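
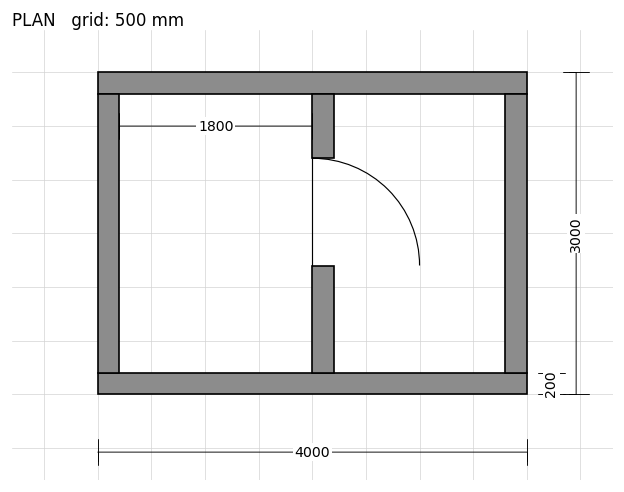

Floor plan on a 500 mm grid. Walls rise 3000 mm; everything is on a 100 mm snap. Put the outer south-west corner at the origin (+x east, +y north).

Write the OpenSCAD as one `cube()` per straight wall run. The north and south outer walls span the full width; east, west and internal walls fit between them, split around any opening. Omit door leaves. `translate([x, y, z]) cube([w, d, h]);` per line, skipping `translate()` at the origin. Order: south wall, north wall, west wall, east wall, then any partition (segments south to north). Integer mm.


cube([4000, 200, 3000]);
translate([0, 2800, 0]) cube([4000, 200, 3000]);
translate([0, 200, 0]) cube([200, 2600, 3000]);
translate([3800, 200, 0]) cube([200, 2600, 3000]);
translate([2000, 200, 0]) cube([200, 1000, 3000]);
translate([2000, 2200, 0]) cube([200, 600, 3000]);


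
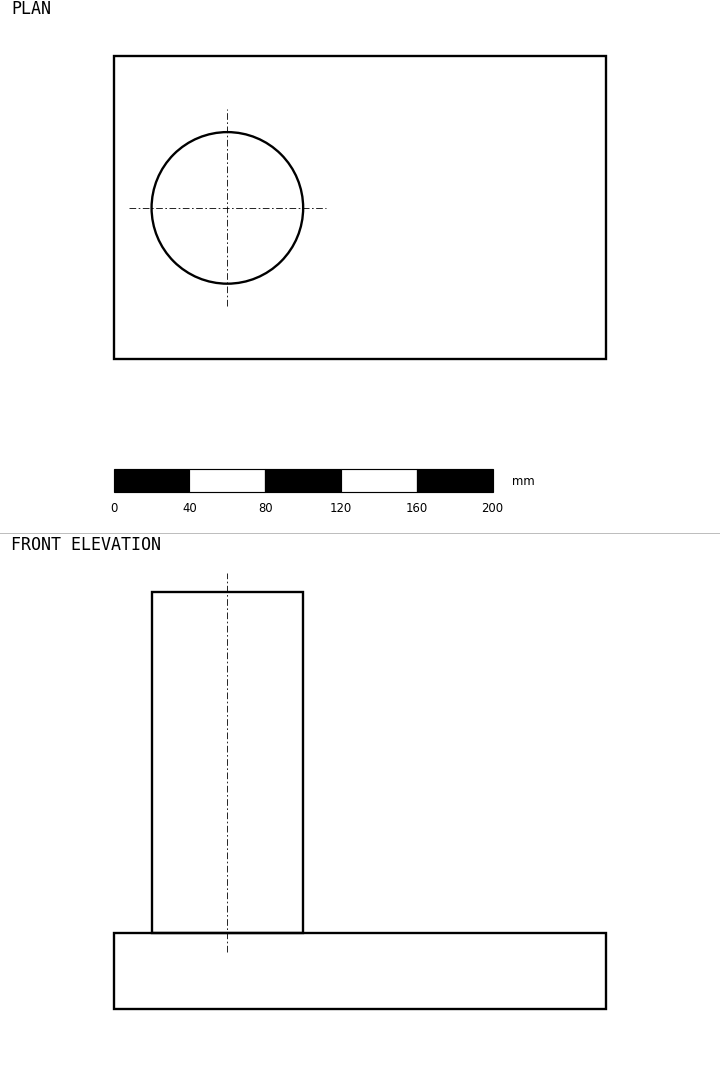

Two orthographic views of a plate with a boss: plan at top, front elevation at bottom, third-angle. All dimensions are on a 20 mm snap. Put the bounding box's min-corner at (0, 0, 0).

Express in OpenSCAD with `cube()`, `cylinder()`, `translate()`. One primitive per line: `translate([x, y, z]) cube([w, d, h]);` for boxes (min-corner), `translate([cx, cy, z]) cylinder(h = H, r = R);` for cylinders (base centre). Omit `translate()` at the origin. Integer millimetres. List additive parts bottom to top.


cube([260, 160, 40]);
translate([60, 80, 40]) cylinder(h = 180, r = 40);


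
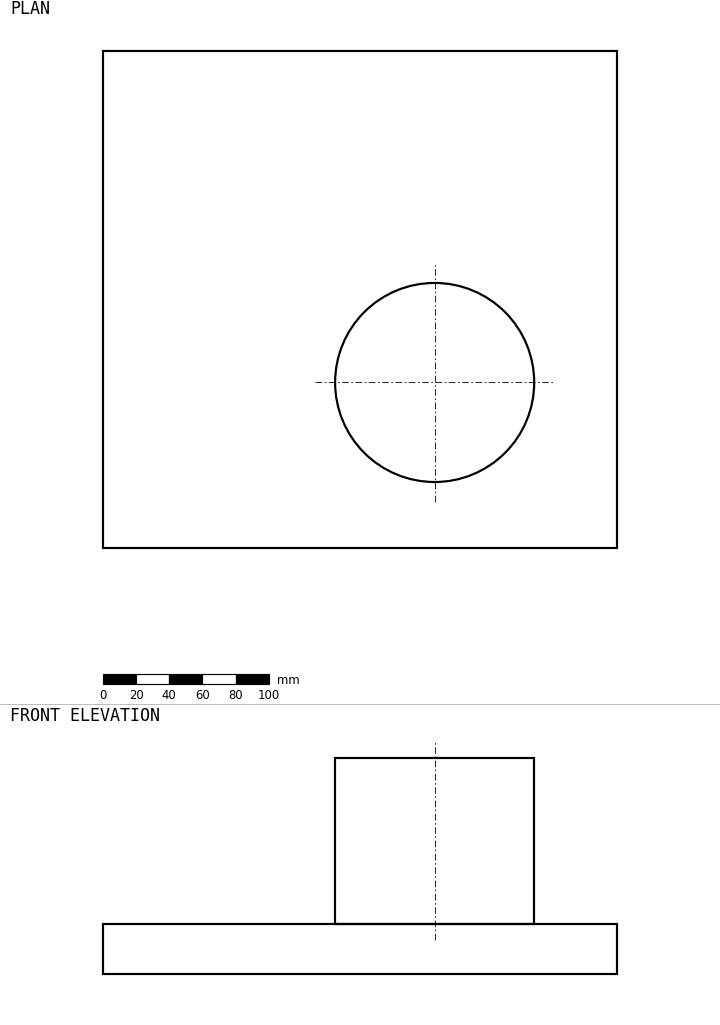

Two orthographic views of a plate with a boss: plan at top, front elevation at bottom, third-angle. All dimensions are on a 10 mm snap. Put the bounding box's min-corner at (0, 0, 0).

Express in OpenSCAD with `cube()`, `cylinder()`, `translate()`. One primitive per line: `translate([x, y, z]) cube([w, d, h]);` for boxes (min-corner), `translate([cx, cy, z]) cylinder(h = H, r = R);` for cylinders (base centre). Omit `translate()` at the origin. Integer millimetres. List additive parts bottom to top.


cube([310, 300, 30]);
translate([200, 100, 30]) cylinder(h = 100, r = 60);


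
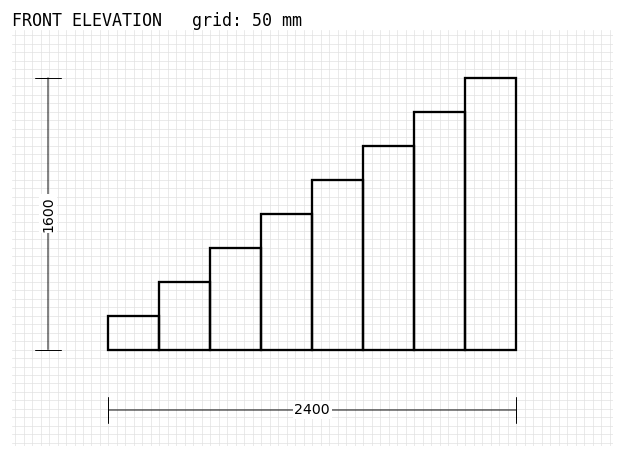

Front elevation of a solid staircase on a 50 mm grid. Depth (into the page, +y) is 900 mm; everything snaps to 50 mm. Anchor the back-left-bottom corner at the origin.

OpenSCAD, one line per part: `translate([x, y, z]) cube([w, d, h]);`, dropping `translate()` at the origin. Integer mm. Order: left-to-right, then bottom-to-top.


cube([300, 900, 200]);
translate([300, 0, 0]) cube([300, 900, 400]);
translate([600, 0, 0]) cube([300, 900, 600]);
translate([900, 0, 0]) cube([300, 900, 800]);
translate([1200, 0, 0]) cube([300, 900, 1000]);
translate([1500, 0, 0]) cube([300, 900, 1200]);
translate([1800, 0, 0]) cube([300, 900, 1400]);
translate([2100, 0, 0]) cube([300, 900, 1600]);


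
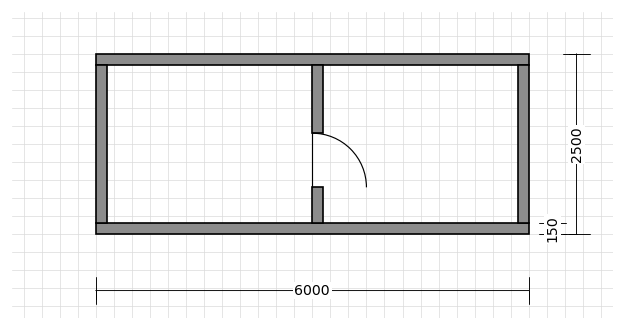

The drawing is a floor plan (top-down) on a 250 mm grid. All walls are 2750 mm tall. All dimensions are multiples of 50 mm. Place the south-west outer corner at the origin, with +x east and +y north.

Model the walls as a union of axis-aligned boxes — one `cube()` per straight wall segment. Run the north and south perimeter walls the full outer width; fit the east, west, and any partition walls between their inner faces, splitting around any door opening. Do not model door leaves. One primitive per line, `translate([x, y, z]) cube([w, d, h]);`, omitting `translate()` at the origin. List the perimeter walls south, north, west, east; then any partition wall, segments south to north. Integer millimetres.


cube([6000, 150, 2750]);
translate([0, 2350, 0]) cube([6000, 150, 2750]);
translate([0, 150, 0]) cube([150, 2200, 2750]);
translate([5850, 150, 0]) cube([150, 2200, 2750]);
translate([3000, 150, 0]) cube([150, 500, 2750]);
translate([3000, 1400, 0]) cube([150, 950, 2750]);


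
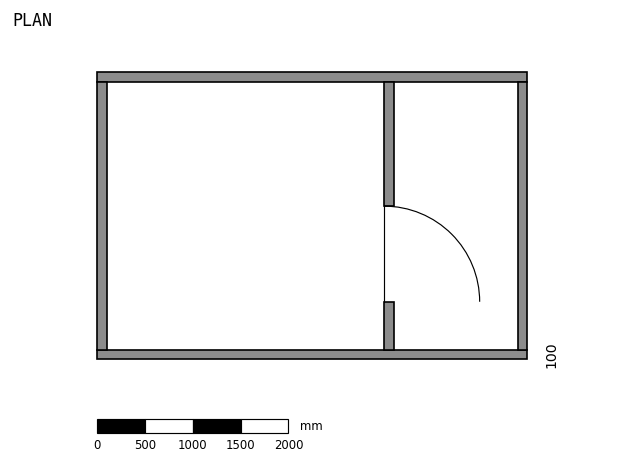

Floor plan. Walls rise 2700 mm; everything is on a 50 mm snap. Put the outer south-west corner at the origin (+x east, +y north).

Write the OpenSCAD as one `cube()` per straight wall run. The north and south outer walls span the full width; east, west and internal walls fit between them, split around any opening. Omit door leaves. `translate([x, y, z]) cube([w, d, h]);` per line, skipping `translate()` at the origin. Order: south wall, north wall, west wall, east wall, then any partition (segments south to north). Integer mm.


cube([4500, 100, 2700]);
translate([0, 2900, 0]) cube([4500, 100, 2700]);
translate([0, 100, 0]) cube([100, 2800, 2700]);
translate([4400, 100, 0]) cube([100, 2800, 2700]);
translate([3000, 100, 0]) cube([100, 500, 2700]);
translate([3000, 1600, 0]) cube([100, 1300, 2700]);


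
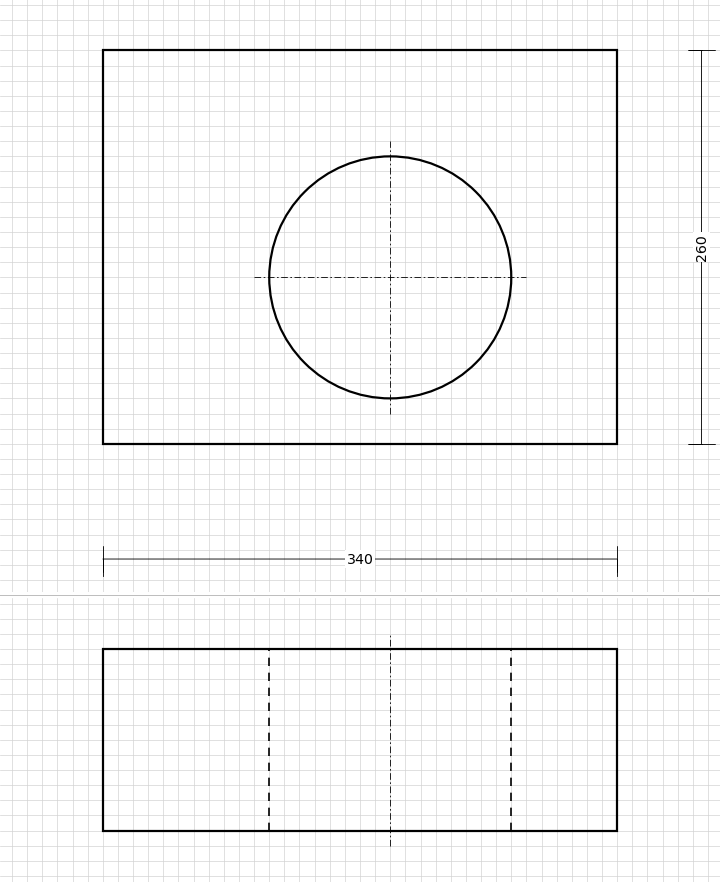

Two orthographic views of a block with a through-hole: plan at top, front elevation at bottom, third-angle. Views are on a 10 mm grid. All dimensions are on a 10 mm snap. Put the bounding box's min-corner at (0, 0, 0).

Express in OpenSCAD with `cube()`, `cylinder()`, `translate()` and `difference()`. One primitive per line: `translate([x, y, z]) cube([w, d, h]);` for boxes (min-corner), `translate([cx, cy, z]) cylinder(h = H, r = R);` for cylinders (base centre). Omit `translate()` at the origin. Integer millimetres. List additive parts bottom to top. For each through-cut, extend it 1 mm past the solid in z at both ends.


difference() {
  cube([340, 260, 120]);
  translate([190, 110, -1]) cylinder(h = 122, r = 80);
}


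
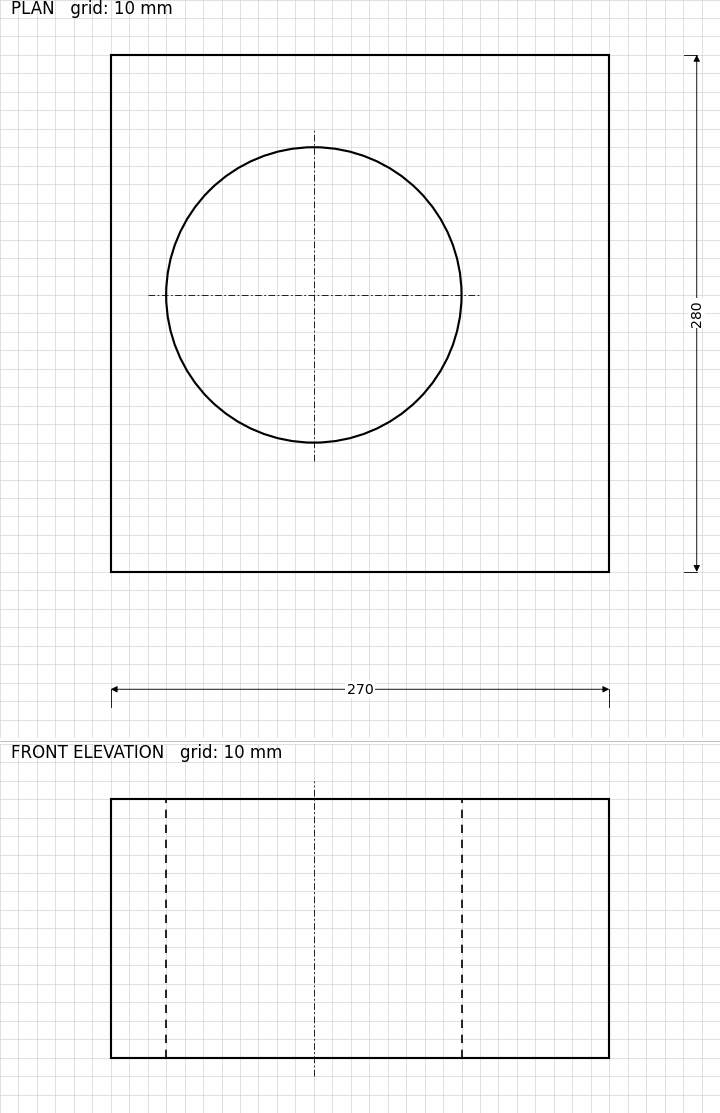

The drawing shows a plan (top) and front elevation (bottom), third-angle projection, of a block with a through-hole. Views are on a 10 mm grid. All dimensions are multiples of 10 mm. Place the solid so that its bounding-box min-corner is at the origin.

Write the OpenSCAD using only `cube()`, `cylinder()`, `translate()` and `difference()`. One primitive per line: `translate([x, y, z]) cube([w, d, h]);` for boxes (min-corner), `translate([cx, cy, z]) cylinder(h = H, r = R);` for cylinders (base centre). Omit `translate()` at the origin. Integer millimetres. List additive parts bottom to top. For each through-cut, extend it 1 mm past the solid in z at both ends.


difference() {
  cube([270, 280, 140]);
  translate([110, 150, -1]) cylinder(h = 142, r = 80);
}


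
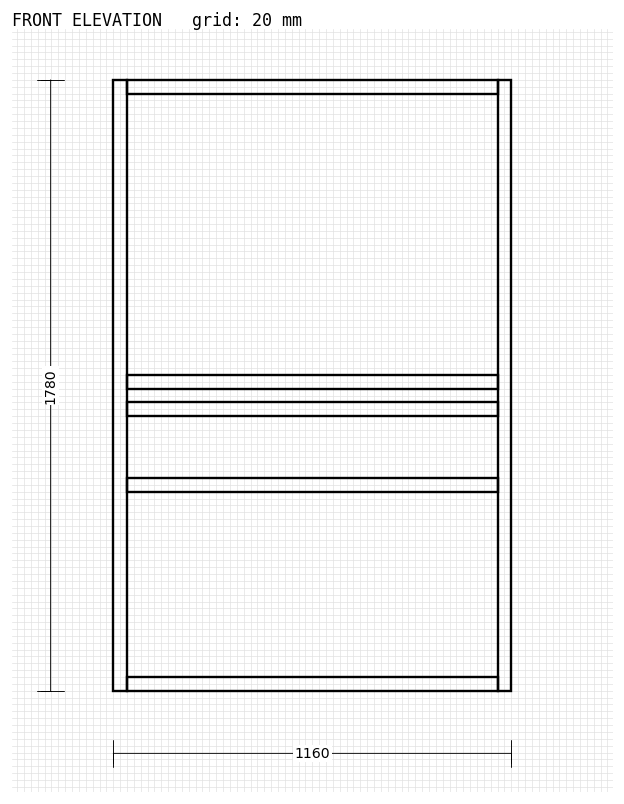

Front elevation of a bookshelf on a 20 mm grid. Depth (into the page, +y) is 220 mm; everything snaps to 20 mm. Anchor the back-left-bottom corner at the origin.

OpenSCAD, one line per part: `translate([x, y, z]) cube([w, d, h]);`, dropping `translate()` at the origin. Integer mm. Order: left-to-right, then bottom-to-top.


cube([40, 220, 1780]);
translate([40, 0, 0]) cube([1080, 220, 40]);
translate([40, 0, 580]) cube([1080, 220, 40]);
translate([40, 0, 800]) cube([1080, 220, 40]);
translate([40, 0, 880]) cube([1080, 220, 40]);
translate([40, 0, 1740]) cube([1080, 220, 40]);
translate([1120, 0, 0]) cube([40, 220, 1780]);


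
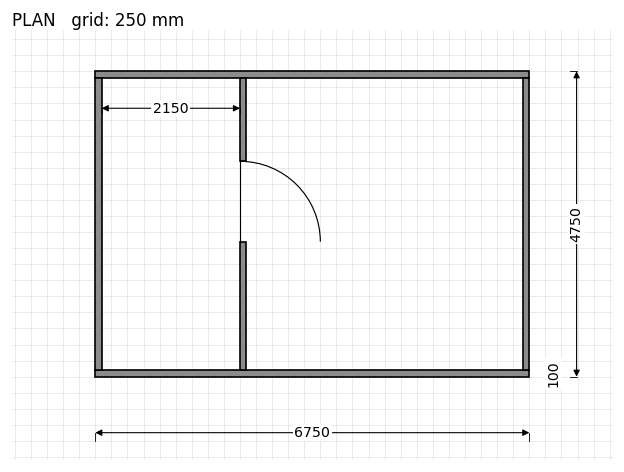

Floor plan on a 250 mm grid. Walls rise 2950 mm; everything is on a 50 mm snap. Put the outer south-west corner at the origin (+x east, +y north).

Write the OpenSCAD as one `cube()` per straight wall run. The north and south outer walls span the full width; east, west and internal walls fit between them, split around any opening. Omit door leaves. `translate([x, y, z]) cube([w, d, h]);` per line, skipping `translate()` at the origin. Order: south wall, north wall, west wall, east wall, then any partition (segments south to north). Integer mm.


cube([6750, 100, 2950]);
translate([0, 4650, 0]) cube([6750, 100, 2950]);
translate([0, 100, 0]) cube([100, 4550, 2950]);
translate([6650, 100, 0]) cube([100, 4550, 2950]);
translate([2250, 100, 0]) cube([100, 2000, 2950]);
translate([2250, 3350, 0]) cube([100, 1300, 2950]);


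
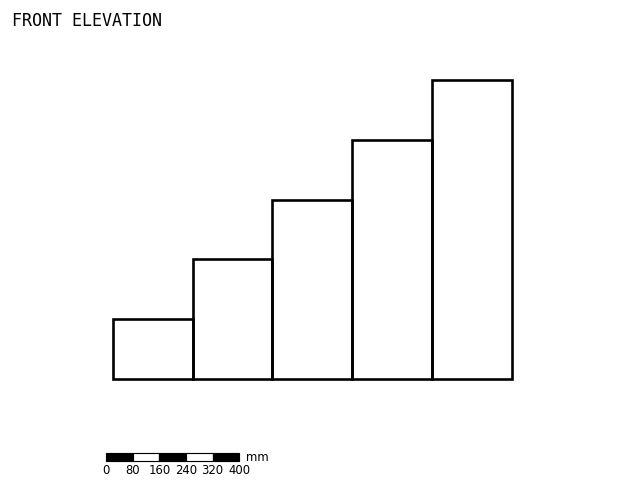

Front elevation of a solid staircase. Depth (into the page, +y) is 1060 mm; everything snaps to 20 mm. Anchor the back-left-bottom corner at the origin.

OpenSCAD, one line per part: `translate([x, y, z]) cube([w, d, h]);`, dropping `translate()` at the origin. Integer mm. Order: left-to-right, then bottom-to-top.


cube([240, 1060, 180]);
translate([240, 0, 0]) cube([240, 1060, 360]);
translate([480, 0, 0]) cube([240, 1060, 540]);
translate([720, 0, 0]) cube([240, 1060, 720]);
translate([960, 0, 0]) cube([240, 1060, 900]);


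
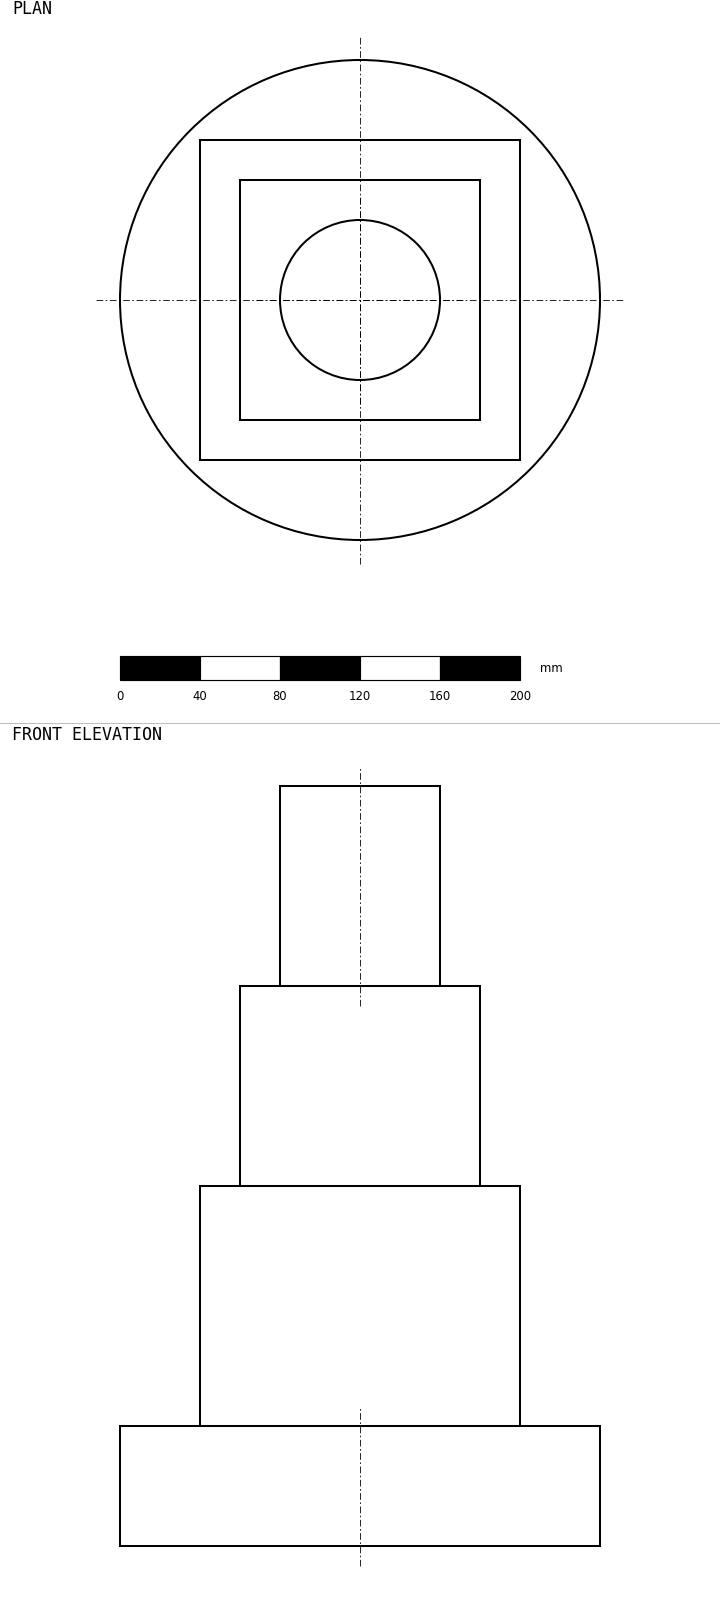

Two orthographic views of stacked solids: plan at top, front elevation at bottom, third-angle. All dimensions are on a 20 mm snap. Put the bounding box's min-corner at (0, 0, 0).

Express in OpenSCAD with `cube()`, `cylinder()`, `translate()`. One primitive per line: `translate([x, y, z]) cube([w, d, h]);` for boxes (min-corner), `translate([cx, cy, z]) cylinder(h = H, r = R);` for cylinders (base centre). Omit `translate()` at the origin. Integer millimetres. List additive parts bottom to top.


translate([120, 120, 0]) cylinder(h = 60, r = 120);
translate([40, 40, 60]) cube([160, 160, 120]);
translate([60, 60, 180]) cube([120, 120, 100]);
translate([120, 120, 280]) cylinder(h = 100, r = 40);


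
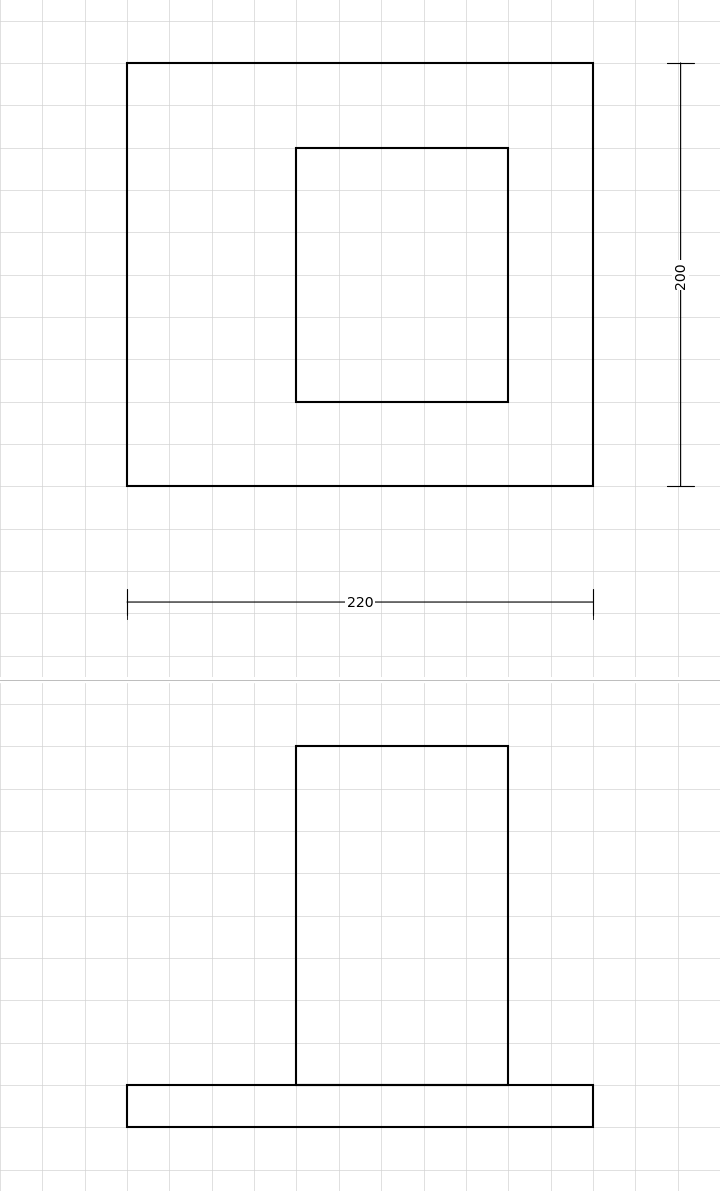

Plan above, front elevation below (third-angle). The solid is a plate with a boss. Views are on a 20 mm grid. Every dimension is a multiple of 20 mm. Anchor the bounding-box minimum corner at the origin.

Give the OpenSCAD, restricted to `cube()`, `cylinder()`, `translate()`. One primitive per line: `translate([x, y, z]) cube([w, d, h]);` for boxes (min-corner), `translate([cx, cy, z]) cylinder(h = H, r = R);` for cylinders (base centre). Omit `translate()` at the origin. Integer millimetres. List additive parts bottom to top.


cube([220, 200, 20]);
translate([80, 40, 20]) cube([100, 120, 160]);


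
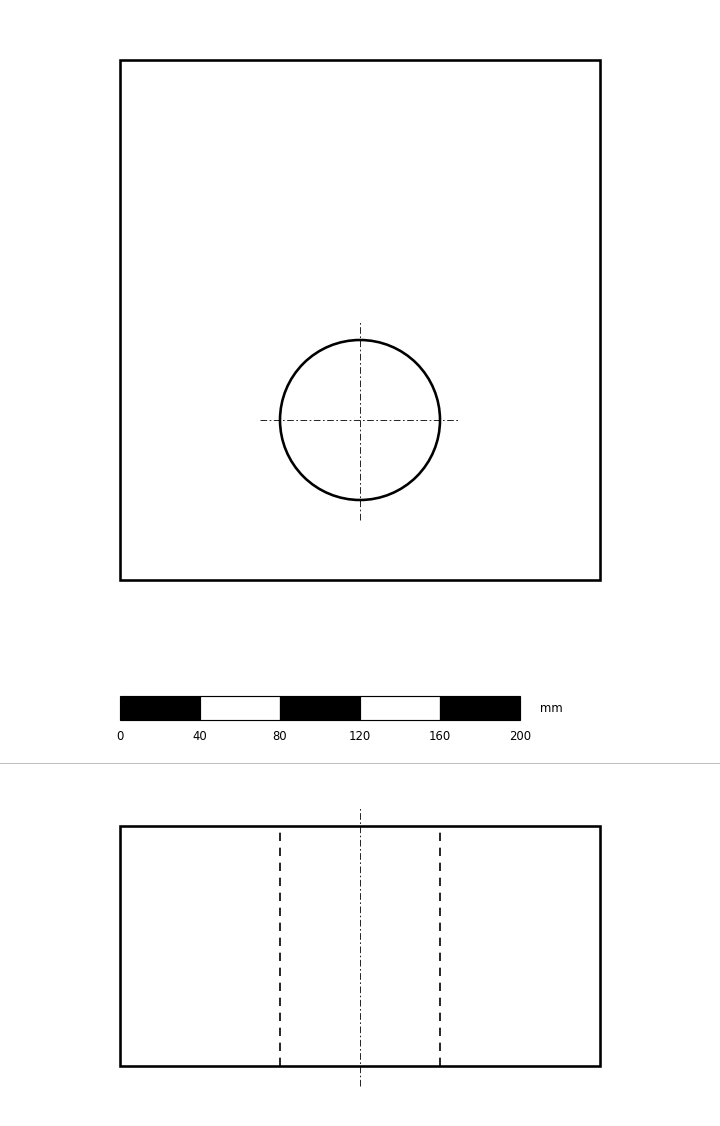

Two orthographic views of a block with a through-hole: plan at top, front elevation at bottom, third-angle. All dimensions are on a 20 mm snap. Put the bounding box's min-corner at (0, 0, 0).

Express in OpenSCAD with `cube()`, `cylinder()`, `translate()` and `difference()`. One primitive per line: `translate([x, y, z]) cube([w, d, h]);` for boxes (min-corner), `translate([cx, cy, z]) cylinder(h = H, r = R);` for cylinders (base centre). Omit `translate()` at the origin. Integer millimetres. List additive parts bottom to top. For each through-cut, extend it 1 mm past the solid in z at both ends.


difference() {
  cube([240, 260, 120]);
  translate([120, 80, -1]) cylinder(h = 122, r = 40);
}


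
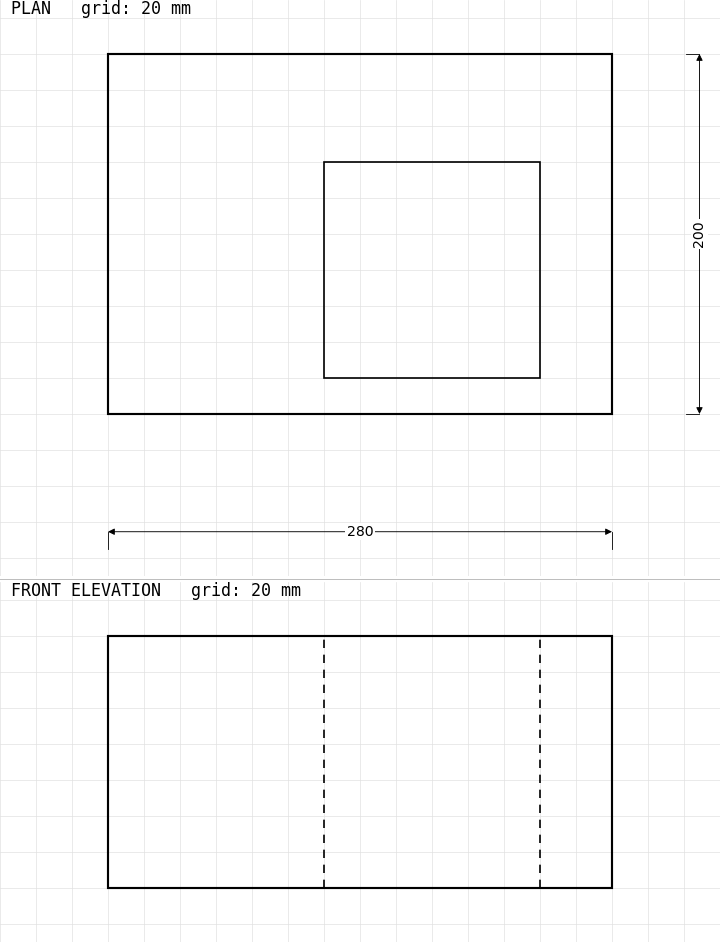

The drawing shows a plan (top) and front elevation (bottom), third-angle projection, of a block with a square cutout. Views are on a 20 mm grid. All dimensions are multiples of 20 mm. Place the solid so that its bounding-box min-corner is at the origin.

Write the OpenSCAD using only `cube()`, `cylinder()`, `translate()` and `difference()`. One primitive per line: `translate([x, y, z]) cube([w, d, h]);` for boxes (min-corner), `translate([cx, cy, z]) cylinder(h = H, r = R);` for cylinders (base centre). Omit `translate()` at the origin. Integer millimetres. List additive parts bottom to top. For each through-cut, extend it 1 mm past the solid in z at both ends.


difference() {
  cube([280, 200, 140]);
  translate([120, 20, -1]) cube([120, 120, 142]);
}


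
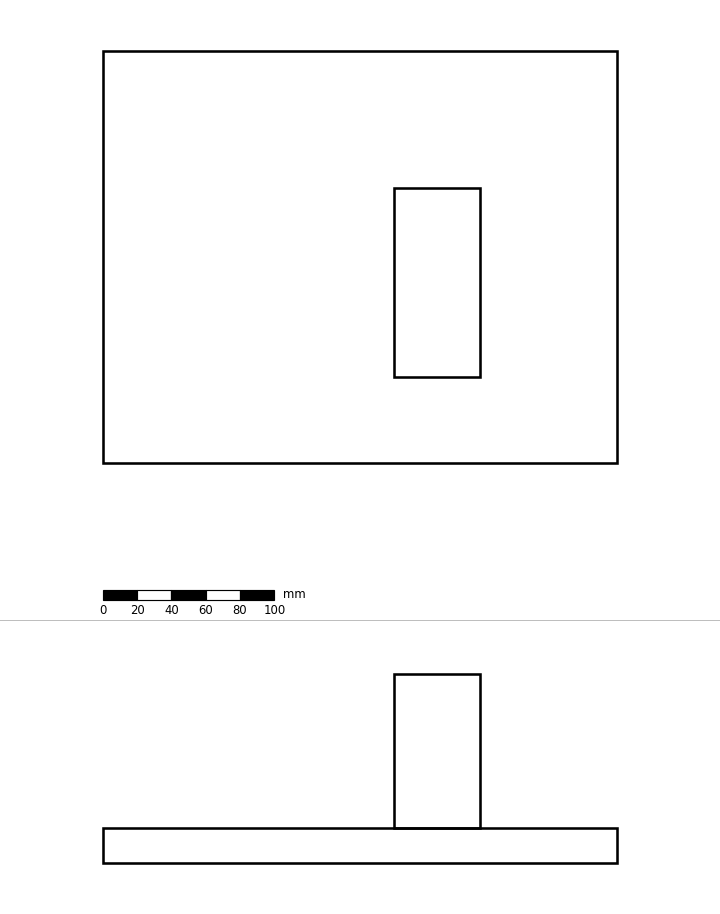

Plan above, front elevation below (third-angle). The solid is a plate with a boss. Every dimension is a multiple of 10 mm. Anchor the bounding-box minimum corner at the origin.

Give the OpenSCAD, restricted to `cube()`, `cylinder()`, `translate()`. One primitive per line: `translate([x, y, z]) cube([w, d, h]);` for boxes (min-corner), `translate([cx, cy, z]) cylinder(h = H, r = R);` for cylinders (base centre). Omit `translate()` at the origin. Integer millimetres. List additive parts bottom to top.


cube([300, 240, 20]);
translate([170, 50, 20]) cube([50, 110, 90]);


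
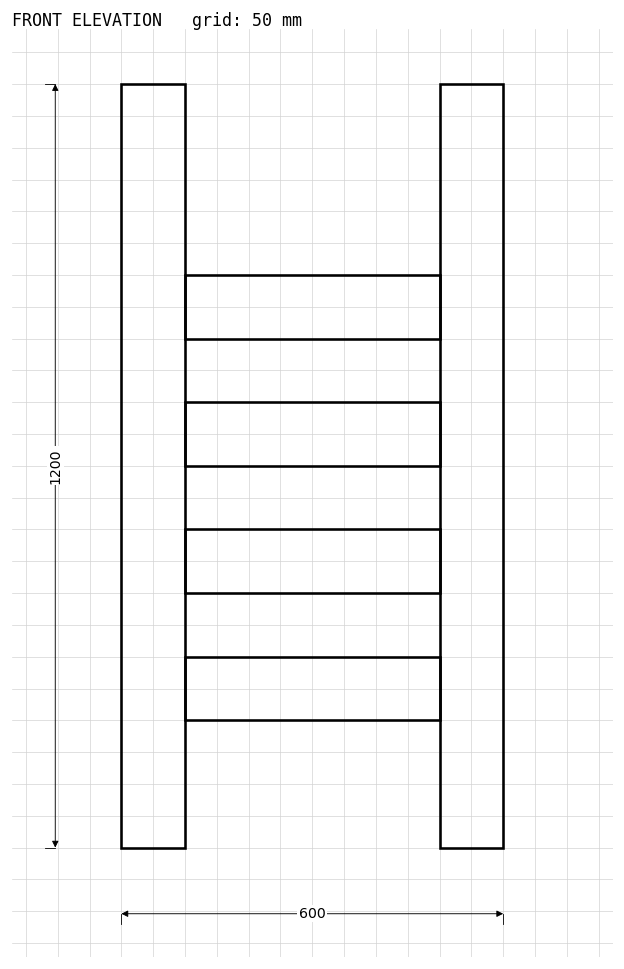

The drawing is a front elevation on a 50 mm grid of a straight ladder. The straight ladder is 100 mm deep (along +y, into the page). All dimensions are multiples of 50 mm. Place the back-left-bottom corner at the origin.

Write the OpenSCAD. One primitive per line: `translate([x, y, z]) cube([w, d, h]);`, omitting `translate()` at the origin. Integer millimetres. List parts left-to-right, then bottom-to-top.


cube([100, 100, 1200]);
translate([100, 0, 200]) cube([400, 100, 100]);
translate([100, 0, 400]) cube([400, 100, 100]);
translate([100, 0, 600]) cube([400, 100, 100]);
translate([100, 0, 800]) cube([400, 100, 100]);
translate([500, 0, 0]) cube([100, 100, 1200]);


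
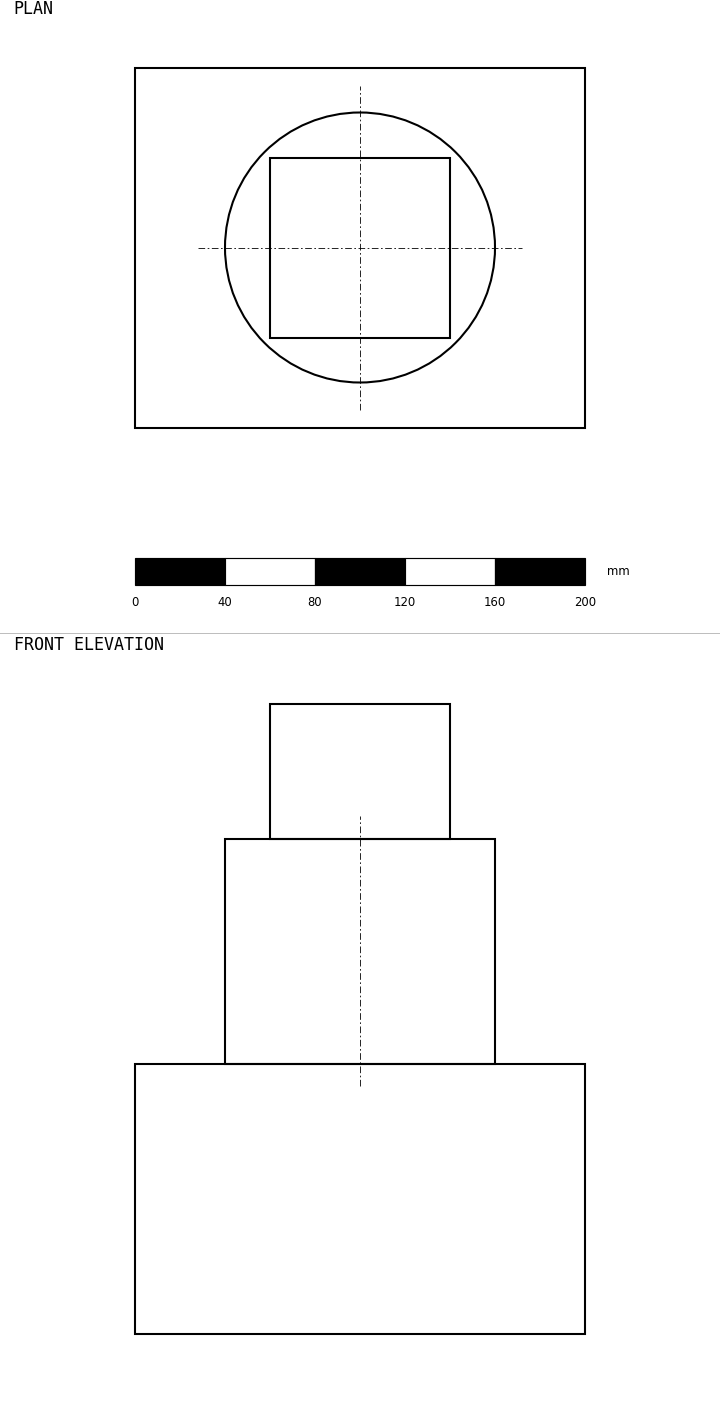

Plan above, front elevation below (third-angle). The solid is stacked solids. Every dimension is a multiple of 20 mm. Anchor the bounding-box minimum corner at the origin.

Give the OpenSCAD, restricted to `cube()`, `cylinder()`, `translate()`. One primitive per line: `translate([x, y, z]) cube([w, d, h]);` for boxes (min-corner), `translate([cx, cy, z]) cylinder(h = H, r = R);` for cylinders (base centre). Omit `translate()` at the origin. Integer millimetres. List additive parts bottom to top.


cube([200, 160, 120]);
translate([100, 80, 120]) cylinder(h = 100, r = 60);
translate([60, 40, 220]) cube([80, 80, 60]);


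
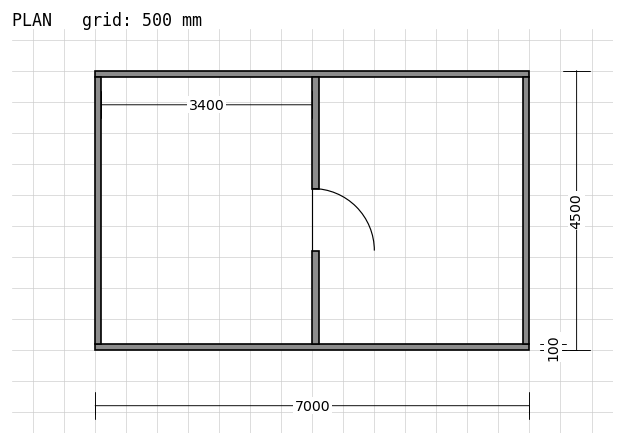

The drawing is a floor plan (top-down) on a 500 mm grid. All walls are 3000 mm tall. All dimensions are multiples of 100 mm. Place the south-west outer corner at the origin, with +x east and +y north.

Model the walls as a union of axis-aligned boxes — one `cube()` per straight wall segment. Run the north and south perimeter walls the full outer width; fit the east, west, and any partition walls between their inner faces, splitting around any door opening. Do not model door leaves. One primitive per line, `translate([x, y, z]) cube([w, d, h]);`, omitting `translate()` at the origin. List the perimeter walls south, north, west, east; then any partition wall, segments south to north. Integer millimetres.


cube([7000, 100, 3000]);
translate([0, 4400, 0]) cube([7000, 100, 3000]);
translate([0, 100, 0]) cube([100, 4300, 3000]);
translate([6900, 100, 0]) cube([100, 4300, 3000]);
translate([3500, 100, 0]) cube([100, 1500, 3000]);
translate([3500, 2600, 0]) cube([100, 1800, 3000]);


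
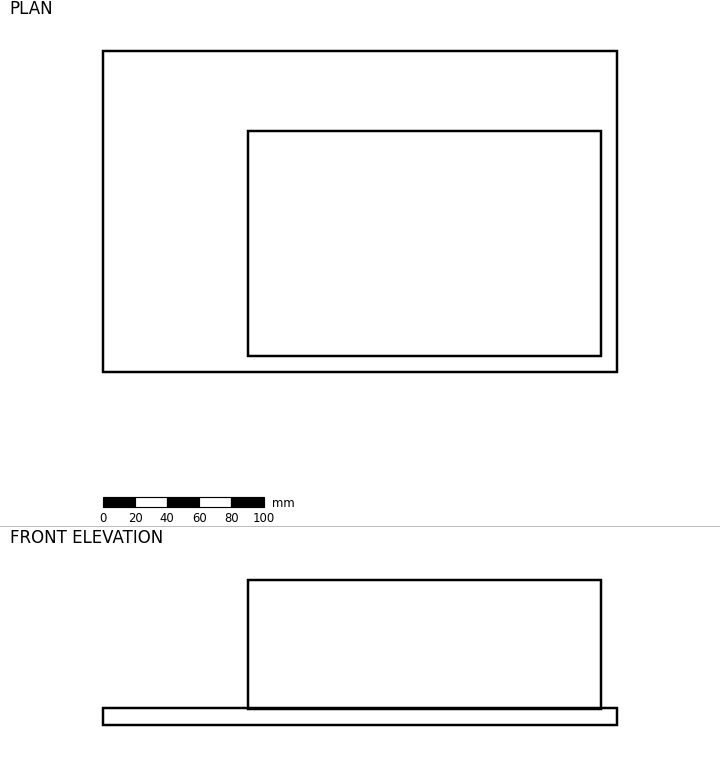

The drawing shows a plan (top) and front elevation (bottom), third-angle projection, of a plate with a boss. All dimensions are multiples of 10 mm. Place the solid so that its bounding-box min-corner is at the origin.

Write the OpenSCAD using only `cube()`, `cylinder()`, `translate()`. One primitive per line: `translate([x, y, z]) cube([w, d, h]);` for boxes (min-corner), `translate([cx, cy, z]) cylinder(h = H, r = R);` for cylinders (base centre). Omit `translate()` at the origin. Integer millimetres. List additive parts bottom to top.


cube([320, 200, 10]);
translate([90, 10, 10]) cube([220, 140, 80]);


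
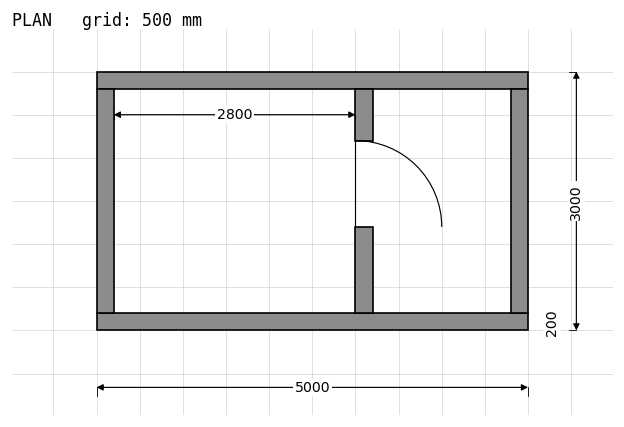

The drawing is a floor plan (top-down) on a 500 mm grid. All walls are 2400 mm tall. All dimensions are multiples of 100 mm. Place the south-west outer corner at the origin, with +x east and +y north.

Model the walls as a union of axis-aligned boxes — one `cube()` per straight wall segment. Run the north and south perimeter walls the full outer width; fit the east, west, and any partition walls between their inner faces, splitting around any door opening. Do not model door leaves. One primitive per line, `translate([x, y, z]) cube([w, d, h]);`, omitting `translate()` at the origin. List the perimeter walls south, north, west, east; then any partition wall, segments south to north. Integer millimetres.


cube([5000, 200, 2400]);
translate([0, 2800, 0]) cube([5000, 200, 2400]);
translate([0, 200, 0]) cube([200, 2600, 2400]);
translate([4800, 200, 0]) cube([200, 2600, 2400]);
translate([3000, 200, 0]) cube([200, 1000, 2400]);
translate([3000, 2200, 0]) cube([200, 600, 2400]);


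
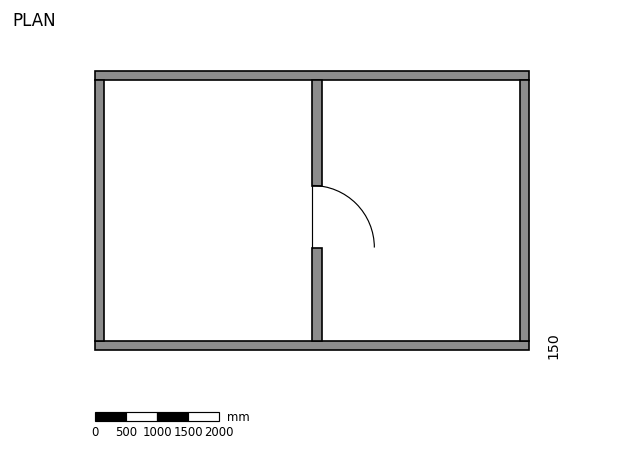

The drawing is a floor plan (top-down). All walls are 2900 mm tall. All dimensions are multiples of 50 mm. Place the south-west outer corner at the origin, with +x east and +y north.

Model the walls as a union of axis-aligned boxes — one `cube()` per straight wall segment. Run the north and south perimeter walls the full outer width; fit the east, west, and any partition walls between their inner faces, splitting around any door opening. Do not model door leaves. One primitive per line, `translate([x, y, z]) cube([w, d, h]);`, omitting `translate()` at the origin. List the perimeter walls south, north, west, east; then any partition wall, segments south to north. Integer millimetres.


cube([7000, 150, 2900]);
translate([0, 4350, 0]) cube([7000, 150, 2900]);
translate([0, 150, 0]) cube([150, 4200, 2900]);
translate([6850, 150, 0]) cube([150, 4200, 2900]);
translate([3500, 150, 0]) cube([150, 1500, 2900]);
translate([3500, 2650, 0]) cube([150, 1700, 2900]);


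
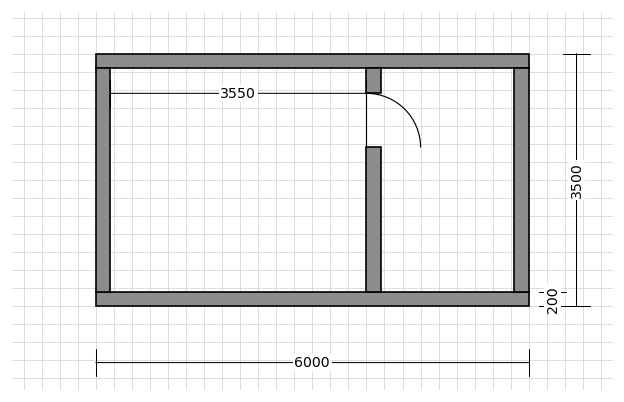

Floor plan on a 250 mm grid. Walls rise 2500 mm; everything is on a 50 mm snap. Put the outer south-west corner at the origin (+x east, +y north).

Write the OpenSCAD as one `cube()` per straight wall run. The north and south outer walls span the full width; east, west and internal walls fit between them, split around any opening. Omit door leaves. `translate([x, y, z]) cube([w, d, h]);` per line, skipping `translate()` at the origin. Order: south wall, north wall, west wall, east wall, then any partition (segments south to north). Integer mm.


cube([6000, 200, 2500]);
translate([0, 3300, 0]) cube([6000, 200, 2500]);
translate([0, 200, 0]) cube([200, 3100, 2500]);
translate([5800, 200, 0]) cube([200, 3100, 2500]);
translate([3750, 200, 0]) cube([200, 2000, 2500]);
translate([3750, 2950, 0]) cube([200, 350, 2500]);


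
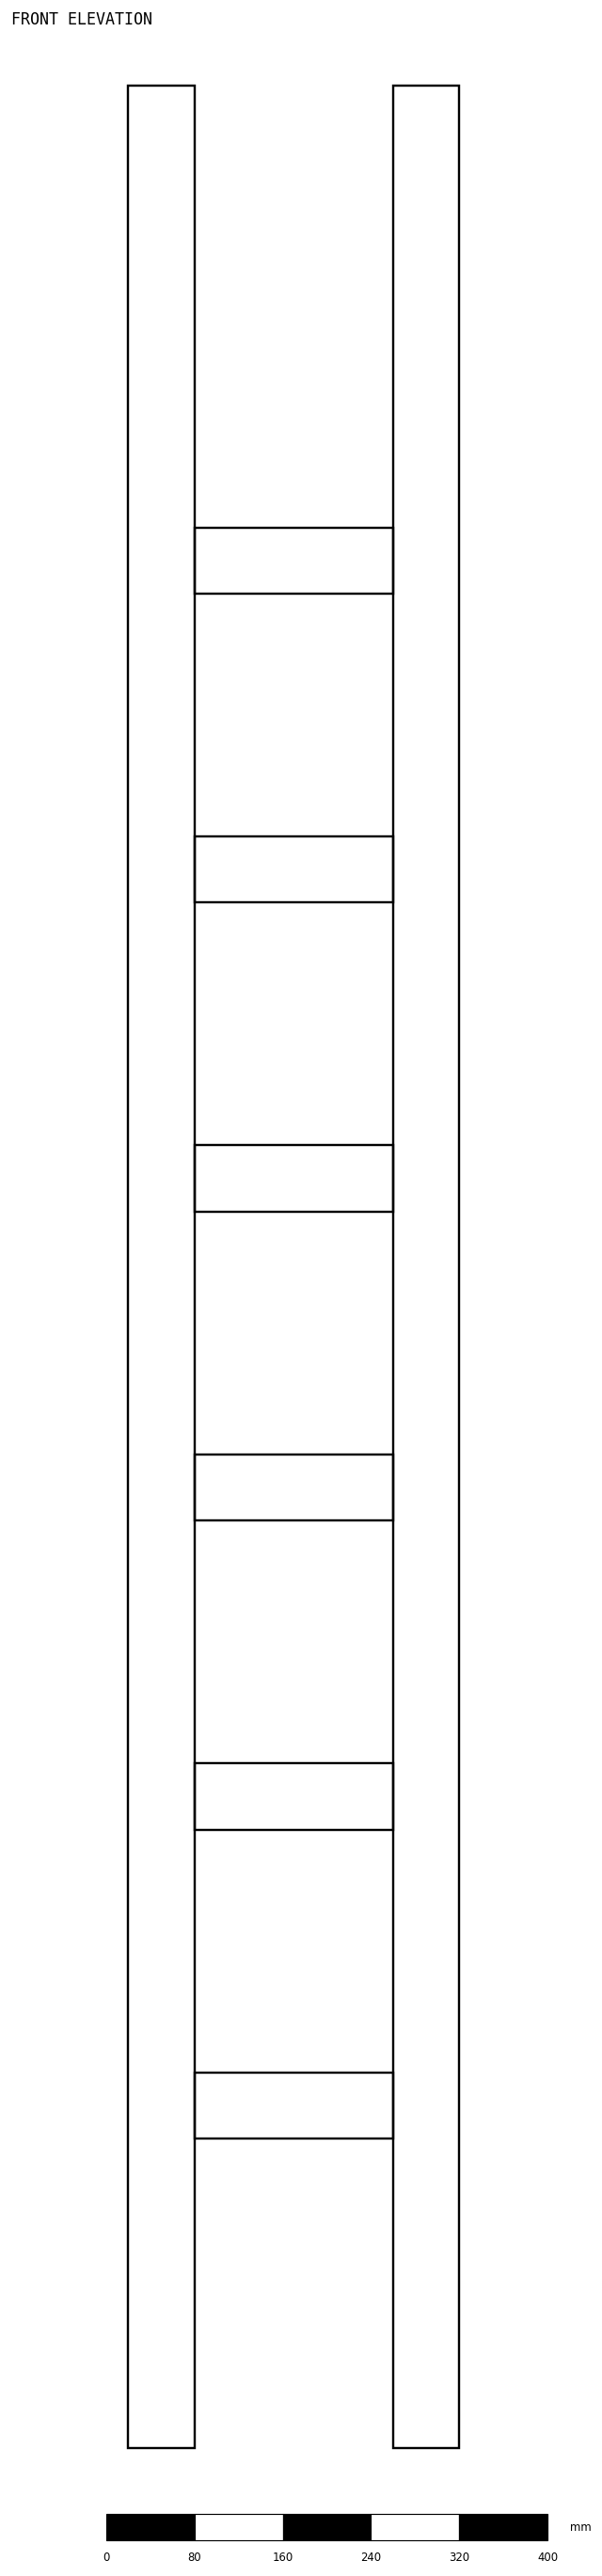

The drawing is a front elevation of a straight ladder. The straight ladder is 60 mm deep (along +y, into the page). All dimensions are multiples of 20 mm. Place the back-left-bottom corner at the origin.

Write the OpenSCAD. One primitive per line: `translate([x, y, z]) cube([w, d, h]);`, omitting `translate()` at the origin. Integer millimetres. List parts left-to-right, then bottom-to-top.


cube([60, 60, 2140]);
translate([60, 0, 280]) cube([180, 60, 60]);
translate([60, 0, 560]) cube([180, 60, 60]);
translate([60, 0, 840]) cube([180, 60, 60]);
translate([60, 0, 1120]) cube([180, 60, 60]);
translate([60, 0, 1400]) cube([180, 60, 60]);
translate([60, 0, 1680]) cube([180, 60, 60]);
translate([240, 0, 0]) cube([60, 60, 2140]);


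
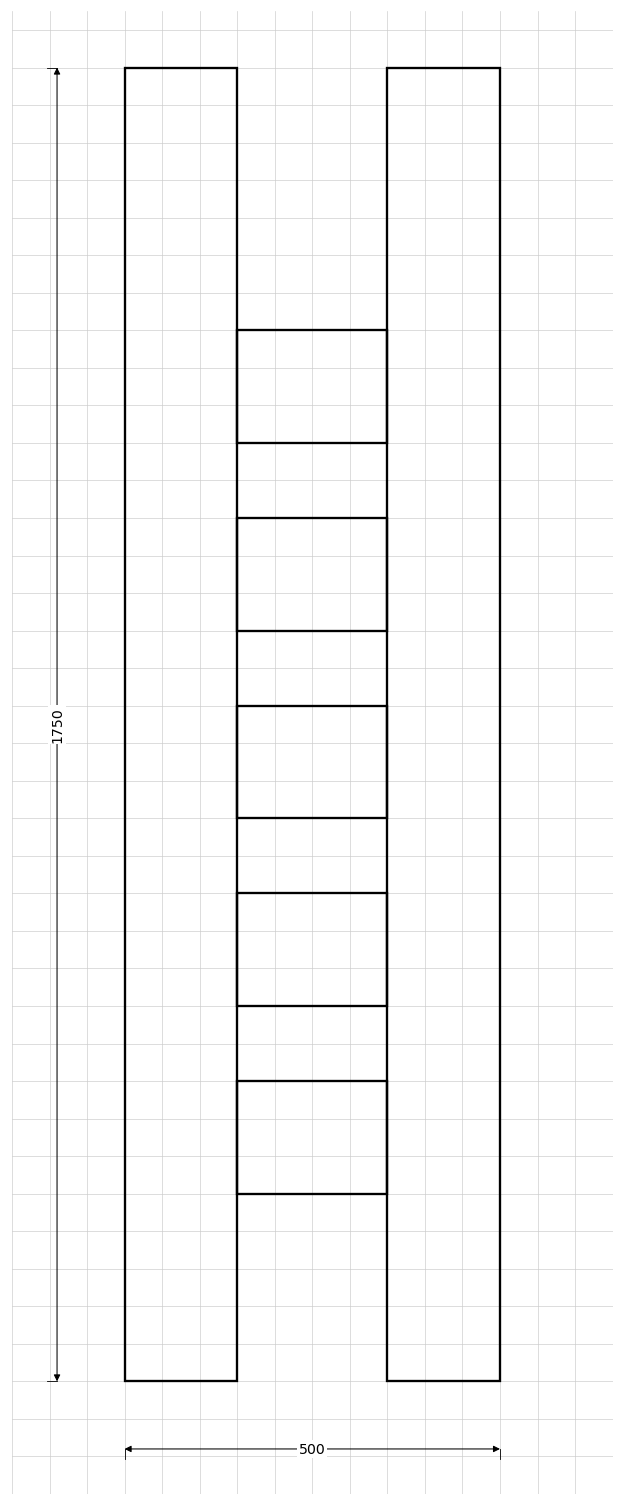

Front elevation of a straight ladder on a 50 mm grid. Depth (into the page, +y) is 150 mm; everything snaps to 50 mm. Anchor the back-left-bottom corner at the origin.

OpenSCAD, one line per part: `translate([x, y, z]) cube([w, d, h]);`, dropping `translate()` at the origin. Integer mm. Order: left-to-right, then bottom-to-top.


cube([150, 150, 1750]);
translate([150, 0, 250]) cube([200, 150, 150]);
translate([150, 0, 500]) cube([200, 150, 150]);
translate([150, 0, 750]) cube([200, 150, 150]);
translate([150, 0, 1000]) cube([200, 150, 150]);
translate([150, 0, 1250]) cube([200, 150, 150]);
translate([350, 0, 0]) cube([150, 150, 1750]);


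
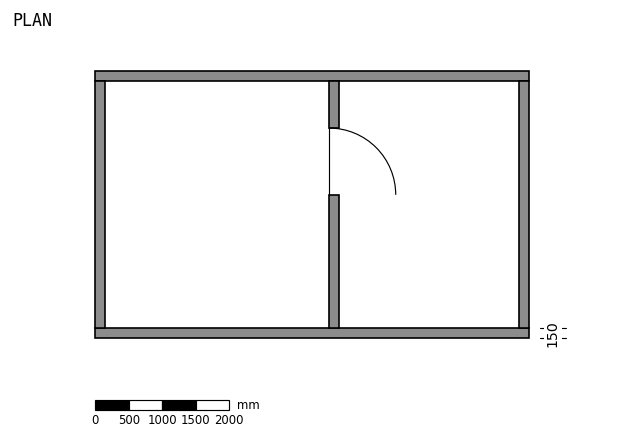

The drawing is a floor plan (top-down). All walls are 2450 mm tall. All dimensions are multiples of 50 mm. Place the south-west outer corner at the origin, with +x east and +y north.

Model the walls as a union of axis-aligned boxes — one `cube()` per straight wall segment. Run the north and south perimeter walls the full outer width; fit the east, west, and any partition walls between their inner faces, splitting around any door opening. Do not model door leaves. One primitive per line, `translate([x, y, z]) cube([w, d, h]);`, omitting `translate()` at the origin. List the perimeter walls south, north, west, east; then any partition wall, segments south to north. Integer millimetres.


cube([6500, 150, 2450]);
translate([0, 3850, 0]) cube([6500, 150, 2450]);
translate([0, 150, 0]) cube([150, 3700, 2450]);
translate([6350, 150, 0]) cube([150, 3700, 2450]);
translate([3500, 150, 0]) cube([150, 2000, 2450]);
translate([3500, 3150, 0]) cube([150, 700, 2450]);


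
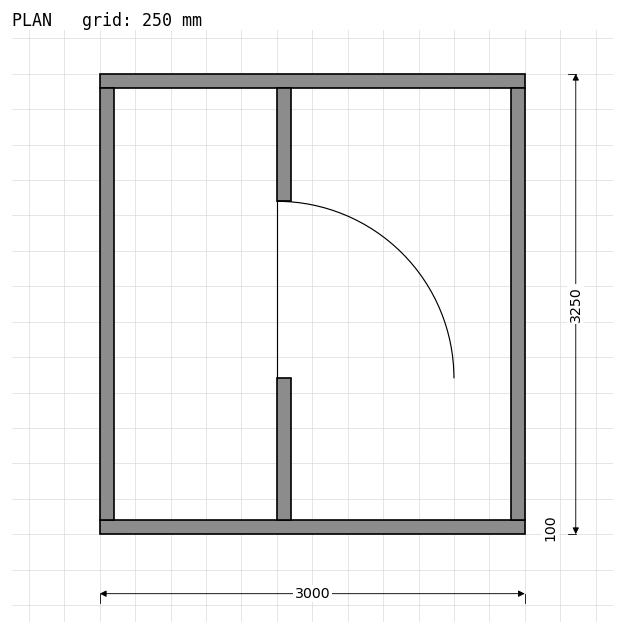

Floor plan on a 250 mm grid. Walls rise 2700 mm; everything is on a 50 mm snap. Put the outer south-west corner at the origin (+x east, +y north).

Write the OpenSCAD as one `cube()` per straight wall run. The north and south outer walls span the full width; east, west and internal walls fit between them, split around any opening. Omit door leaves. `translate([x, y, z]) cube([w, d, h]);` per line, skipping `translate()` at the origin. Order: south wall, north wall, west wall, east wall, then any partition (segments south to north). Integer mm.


cube([3000, 100, 2700]);
translate([0, 3150, 0]) cube([3000, 100, 2700]);
translate([0, 100, 0]) cube([100, 3050, 2700]);
translate([2900, 100, 0]) cube([100, 3050, 2700]);
translate([1250, 100, 0]) cube([100, 1000, 2700]);
translate([1250, 2350, 0]) cube([100, 800, 2700]);


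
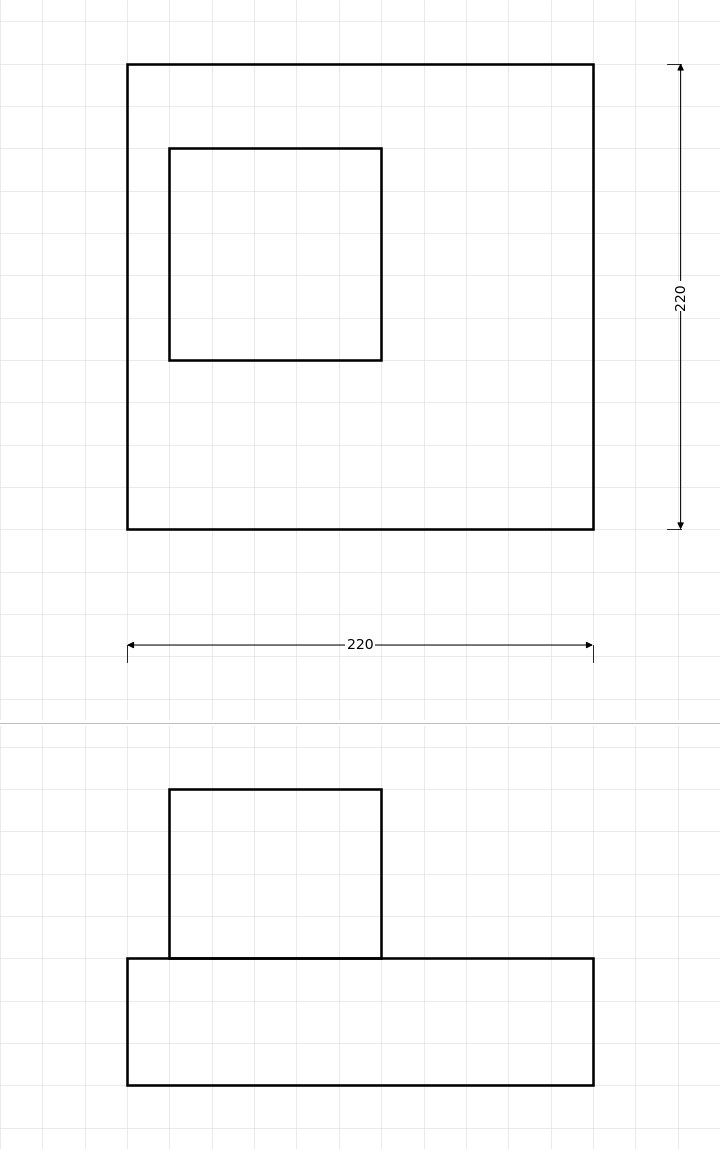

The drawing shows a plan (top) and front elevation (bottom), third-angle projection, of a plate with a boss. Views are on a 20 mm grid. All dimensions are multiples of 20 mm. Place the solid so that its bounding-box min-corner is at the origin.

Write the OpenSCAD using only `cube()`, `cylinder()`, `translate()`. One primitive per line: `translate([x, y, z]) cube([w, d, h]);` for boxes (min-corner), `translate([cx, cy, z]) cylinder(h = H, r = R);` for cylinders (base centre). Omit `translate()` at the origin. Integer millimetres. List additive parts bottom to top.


cube([220, 220, 60]);
translate([20, 80, 60]) cube([100, 100, 80]);


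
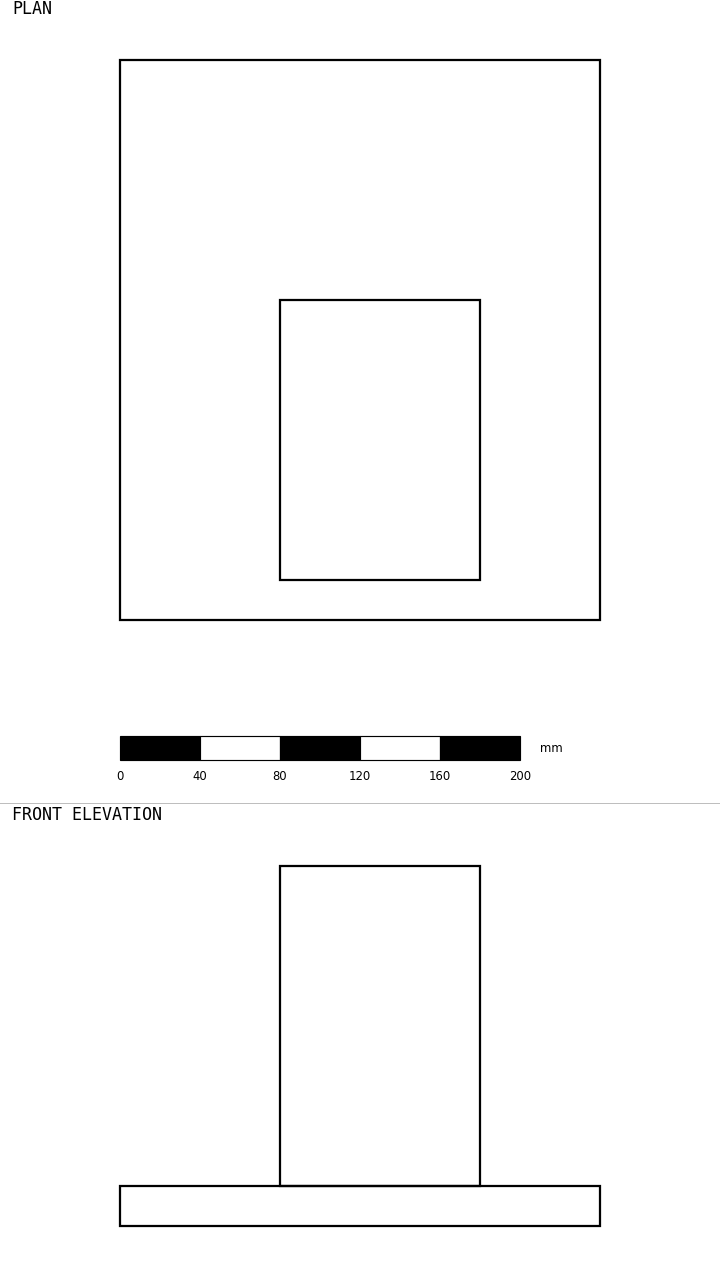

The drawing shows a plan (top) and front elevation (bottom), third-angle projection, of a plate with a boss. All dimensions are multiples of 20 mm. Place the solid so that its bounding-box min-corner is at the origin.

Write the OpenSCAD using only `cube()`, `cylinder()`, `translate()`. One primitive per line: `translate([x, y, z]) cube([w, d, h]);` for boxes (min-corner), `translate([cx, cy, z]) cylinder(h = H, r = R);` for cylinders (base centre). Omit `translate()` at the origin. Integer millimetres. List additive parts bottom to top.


cube([240, 280, 20]);
translate([80, 20, 20]) cube([100, 140, 160]);


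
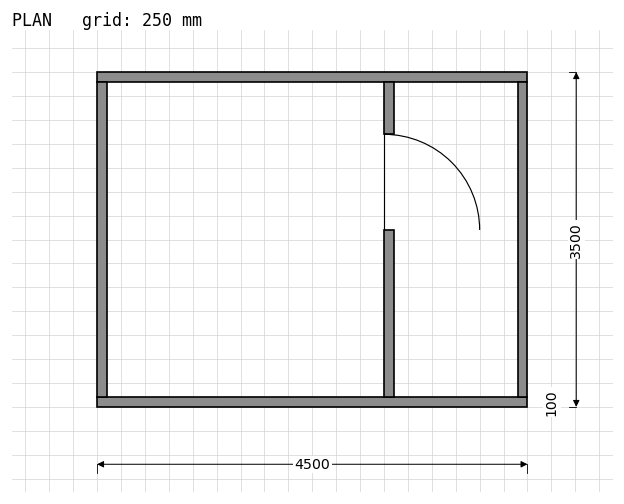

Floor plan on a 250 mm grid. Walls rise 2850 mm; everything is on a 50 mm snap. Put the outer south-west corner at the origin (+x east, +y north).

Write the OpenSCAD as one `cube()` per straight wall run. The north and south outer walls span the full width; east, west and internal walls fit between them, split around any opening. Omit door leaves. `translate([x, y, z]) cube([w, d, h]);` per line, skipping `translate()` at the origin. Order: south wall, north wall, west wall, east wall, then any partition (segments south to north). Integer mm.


cube([4500, 100, 2850]);
translate([0, 3400, 0]) cube([4500, 100, 2850]);
translate([0, 100, 0]) cube([100, 3300, 2850]);
translate([4400, 100, 0]) cube([100, 3300, 2850]);
translate([3000, 100, 0]) cube([100, 1750, 2850]);
translate([3000, 2850, 0]) cube([100, 550, 2850]);


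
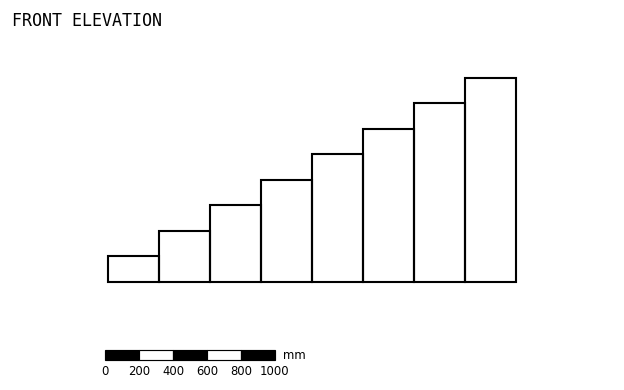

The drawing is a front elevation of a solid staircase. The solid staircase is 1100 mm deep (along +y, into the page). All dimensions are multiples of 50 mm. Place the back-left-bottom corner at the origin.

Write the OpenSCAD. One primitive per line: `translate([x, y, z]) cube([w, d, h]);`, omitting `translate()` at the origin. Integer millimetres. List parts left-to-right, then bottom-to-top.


cube([300, 1100, 150]);
translate([300, 0, 0]) cube([300, 1100, 300]);
translate([600, 0, 0]) cube([300, 1100, 450]);
translate([900, 0, 0]) cube([300, 1100, 600]);
translate([1200, 0, 0]) cube([300, 1100, 750]);
translate([1500, 0, 0]) cube([300, 1100, 900]);
translate([1800, 0, 0]) cube([300, 1100, 1050]);
translate([2100, 0, 0]) cube([300, 1100, 1200]);


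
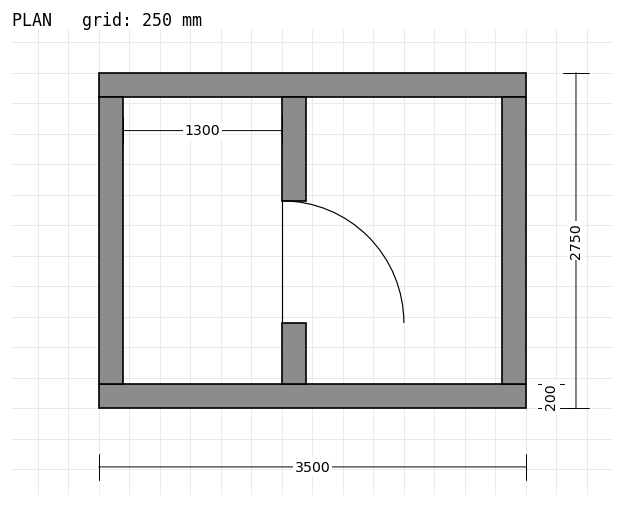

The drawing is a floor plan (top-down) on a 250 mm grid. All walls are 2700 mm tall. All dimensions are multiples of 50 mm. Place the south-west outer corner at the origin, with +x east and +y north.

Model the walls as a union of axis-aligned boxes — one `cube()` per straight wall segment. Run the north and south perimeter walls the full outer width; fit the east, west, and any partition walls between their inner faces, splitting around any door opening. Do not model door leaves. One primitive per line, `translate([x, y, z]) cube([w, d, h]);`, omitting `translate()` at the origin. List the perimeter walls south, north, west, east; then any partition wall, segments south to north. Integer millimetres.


cube([3500, 200, 2700]);
translate([0, 2550, 0]) cube([3500, 200, 2700]);
translate([0, 200, 0]) cube([200, 2350, 2700]);
translate([3300, 200, 0]) cube([200, 2350, 2700]);
translate([1500, 200, 0]) cube([200, 500, 2700]);
translate([1500, 1700, 0]) cube([200, 850, 2700]);


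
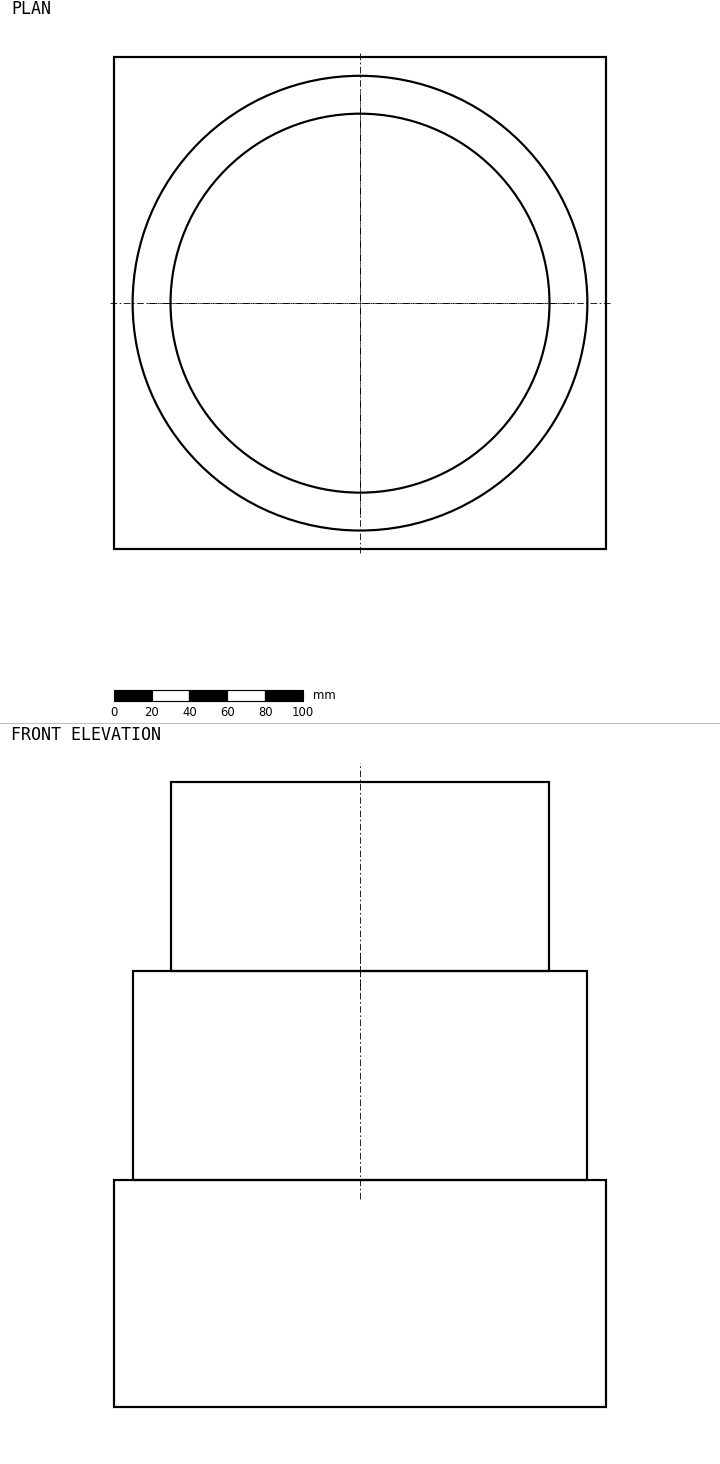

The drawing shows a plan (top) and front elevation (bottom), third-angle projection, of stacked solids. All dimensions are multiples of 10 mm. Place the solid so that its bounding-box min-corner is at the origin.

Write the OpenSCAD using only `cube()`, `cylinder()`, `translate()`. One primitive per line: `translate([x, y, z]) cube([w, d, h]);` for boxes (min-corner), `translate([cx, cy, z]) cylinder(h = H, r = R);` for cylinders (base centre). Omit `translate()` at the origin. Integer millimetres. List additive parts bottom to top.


cube([260, 260, 120]);
translate([130, 130, 120]) cylinder(h = 110, r = 120);
translate([130, 130, 230]) cylinder(h = 100, r = 100);


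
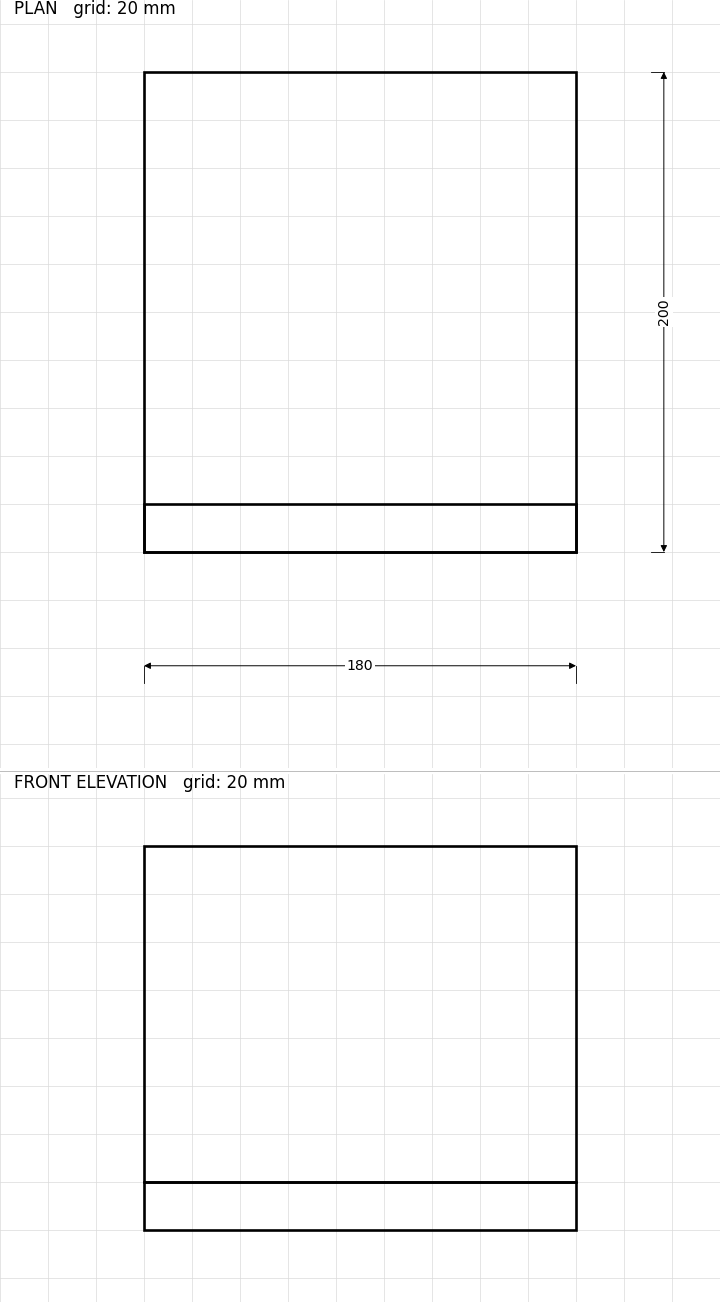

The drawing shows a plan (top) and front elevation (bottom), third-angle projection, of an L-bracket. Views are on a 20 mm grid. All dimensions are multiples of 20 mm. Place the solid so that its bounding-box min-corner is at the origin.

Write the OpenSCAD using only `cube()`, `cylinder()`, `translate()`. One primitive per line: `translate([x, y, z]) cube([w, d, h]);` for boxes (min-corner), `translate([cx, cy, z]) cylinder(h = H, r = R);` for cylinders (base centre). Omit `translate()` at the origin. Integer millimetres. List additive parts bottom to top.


cube([180, 200, 20]);
translate([0, 0, 20]) cube([180, 20, 140]);


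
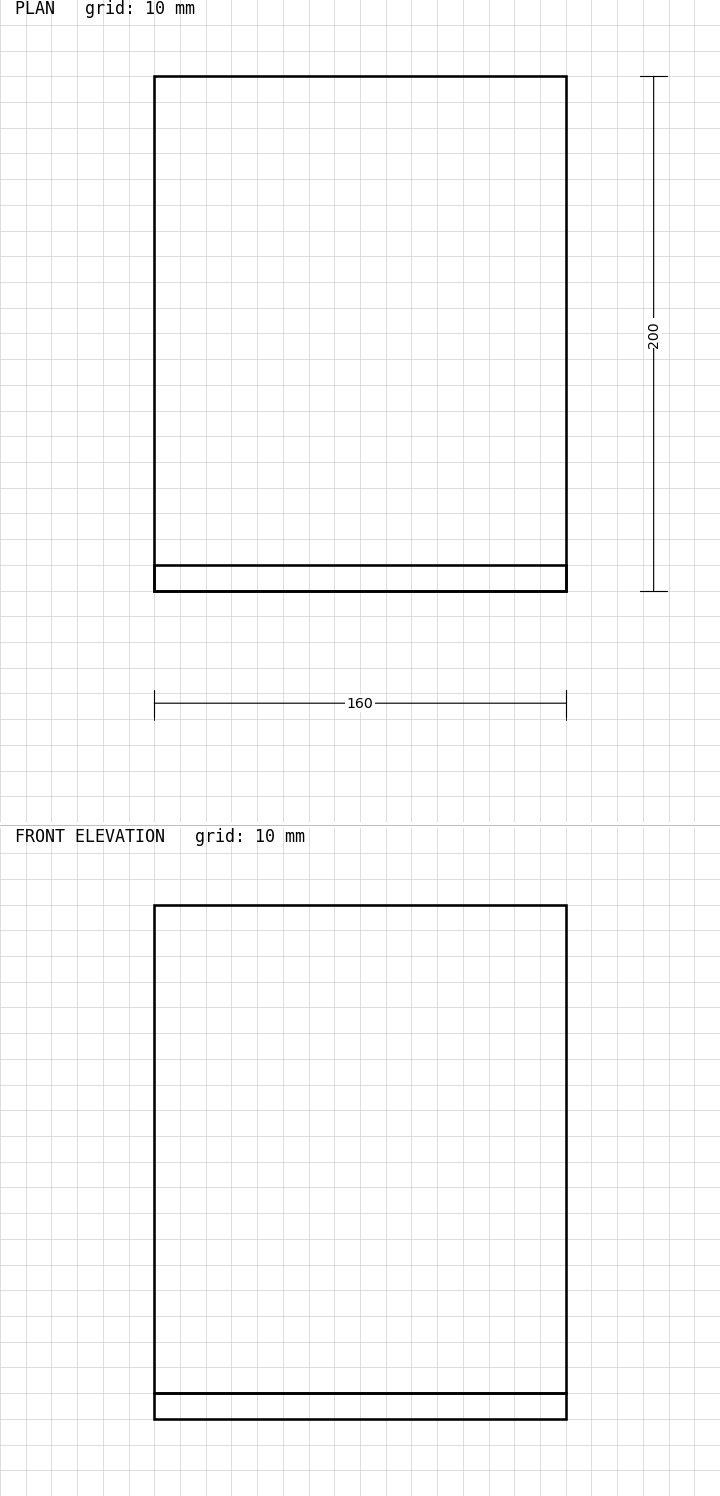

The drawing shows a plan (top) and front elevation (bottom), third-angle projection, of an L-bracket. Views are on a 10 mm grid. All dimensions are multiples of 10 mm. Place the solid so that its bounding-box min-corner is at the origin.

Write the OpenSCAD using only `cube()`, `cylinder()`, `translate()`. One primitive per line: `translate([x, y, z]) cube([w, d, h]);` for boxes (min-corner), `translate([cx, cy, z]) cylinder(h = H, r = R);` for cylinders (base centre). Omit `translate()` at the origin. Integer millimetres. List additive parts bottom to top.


cube([160, 200, 10]);
translate([0, 0, 10]) cube([160, 10, 190]);


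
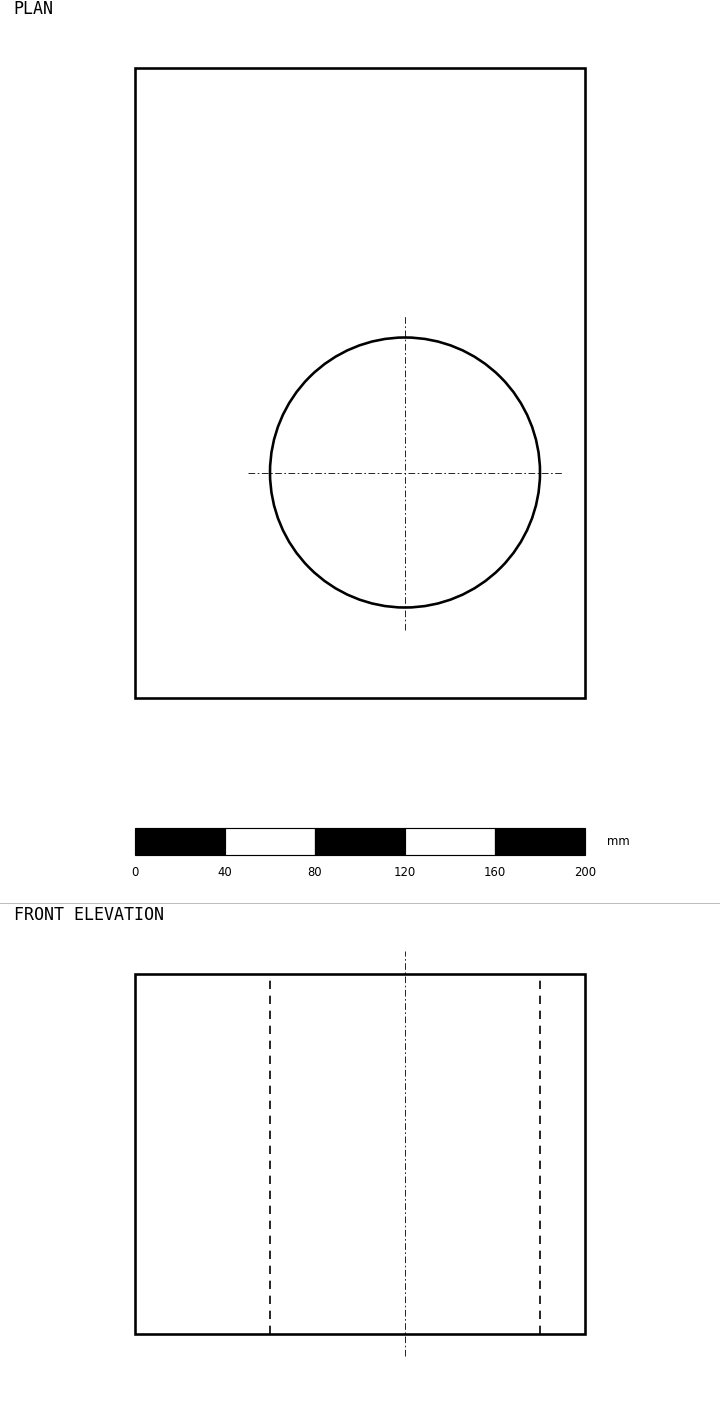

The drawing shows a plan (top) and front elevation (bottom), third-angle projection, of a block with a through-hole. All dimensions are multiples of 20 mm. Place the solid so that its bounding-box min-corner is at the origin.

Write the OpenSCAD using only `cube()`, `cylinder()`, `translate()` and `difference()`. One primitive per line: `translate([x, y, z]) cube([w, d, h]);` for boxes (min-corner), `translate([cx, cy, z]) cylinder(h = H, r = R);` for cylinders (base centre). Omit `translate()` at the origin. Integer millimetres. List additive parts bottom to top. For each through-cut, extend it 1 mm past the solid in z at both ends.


difference() {
  cube([200, 280, 160]);
  translate([120, 100, -1]) cylinder(h = 162, r = 60);
}
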